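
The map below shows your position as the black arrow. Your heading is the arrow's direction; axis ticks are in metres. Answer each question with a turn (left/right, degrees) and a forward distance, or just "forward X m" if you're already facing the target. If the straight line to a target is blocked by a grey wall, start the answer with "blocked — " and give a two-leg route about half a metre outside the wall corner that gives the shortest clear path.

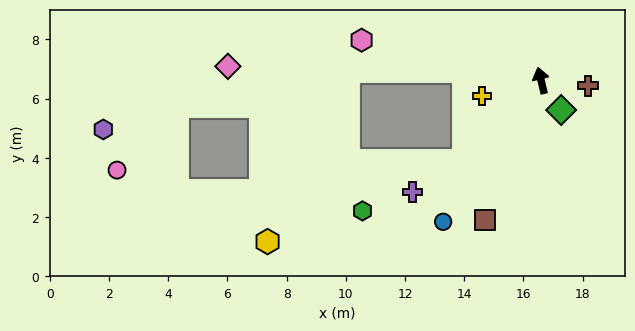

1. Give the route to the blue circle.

turn left 132°, forward 5.8 m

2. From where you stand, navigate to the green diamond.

turn right 159°, forward 1.2 m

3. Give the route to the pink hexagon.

turn left 64°, forward 6.2 m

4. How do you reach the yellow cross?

turn left 91°, forward 2.1 m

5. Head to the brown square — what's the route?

turn left 145°, forward 5.1 m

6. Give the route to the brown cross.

turn right 110°, forward 1.6 m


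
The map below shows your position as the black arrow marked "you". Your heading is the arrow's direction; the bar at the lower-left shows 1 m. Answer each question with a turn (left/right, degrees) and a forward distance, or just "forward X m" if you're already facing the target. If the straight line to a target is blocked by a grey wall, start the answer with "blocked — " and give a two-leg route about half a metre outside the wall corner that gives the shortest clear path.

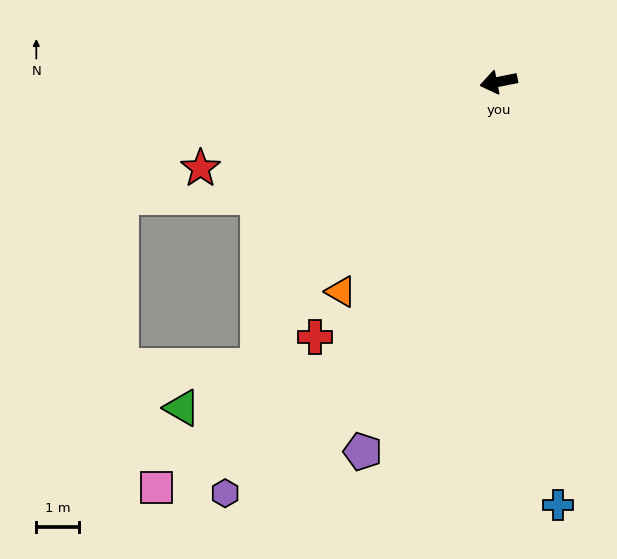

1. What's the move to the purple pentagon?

turn left 59°, forward 9.2 m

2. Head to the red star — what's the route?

turn left 5°, forward 7.2 m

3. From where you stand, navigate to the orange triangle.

turn left 42°, forward 6.1 m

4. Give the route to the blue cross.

turn left 87°, forward 10.0 m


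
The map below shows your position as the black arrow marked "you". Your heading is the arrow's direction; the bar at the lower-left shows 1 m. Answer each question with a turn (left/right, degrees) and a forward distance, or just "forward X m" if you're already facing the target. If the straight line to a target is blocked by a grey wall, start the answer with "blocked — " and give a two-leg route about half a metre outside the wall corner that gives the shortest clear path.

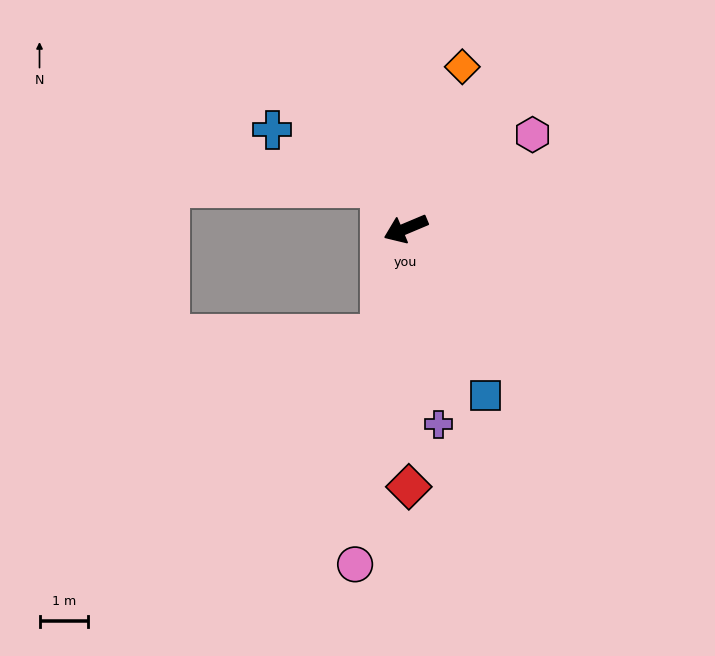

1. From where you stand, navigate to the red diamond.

turn left 68°, forward 5.3 m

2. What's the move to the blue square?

turn left 93°, forward 3.8 m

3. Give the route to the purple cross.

turn left 77°, forward 4.0 m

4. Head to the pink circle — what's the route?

turn left 59°, forward 6.9 m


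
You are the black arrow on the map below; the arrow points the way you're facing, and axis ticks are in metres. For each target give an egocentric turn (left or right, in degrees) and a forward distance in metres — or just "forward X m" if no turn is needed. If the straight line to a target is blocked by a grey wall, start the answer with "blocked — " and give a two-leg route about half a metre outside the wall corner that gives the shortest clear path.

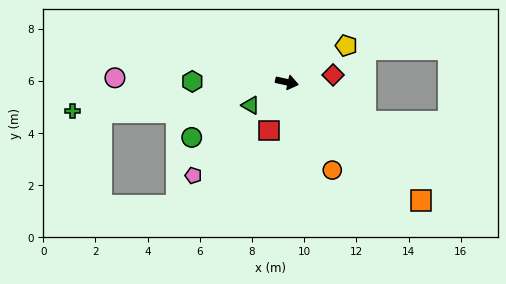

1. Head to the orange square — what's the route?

turn right 29°, forward 6.8 m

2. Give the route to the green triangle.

turn right 135°, forward 1.6 m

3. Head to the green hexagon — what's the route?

turn right 168°, forward 3.6 m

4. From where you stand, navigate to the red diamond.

turn left 21°, forward 1.8 m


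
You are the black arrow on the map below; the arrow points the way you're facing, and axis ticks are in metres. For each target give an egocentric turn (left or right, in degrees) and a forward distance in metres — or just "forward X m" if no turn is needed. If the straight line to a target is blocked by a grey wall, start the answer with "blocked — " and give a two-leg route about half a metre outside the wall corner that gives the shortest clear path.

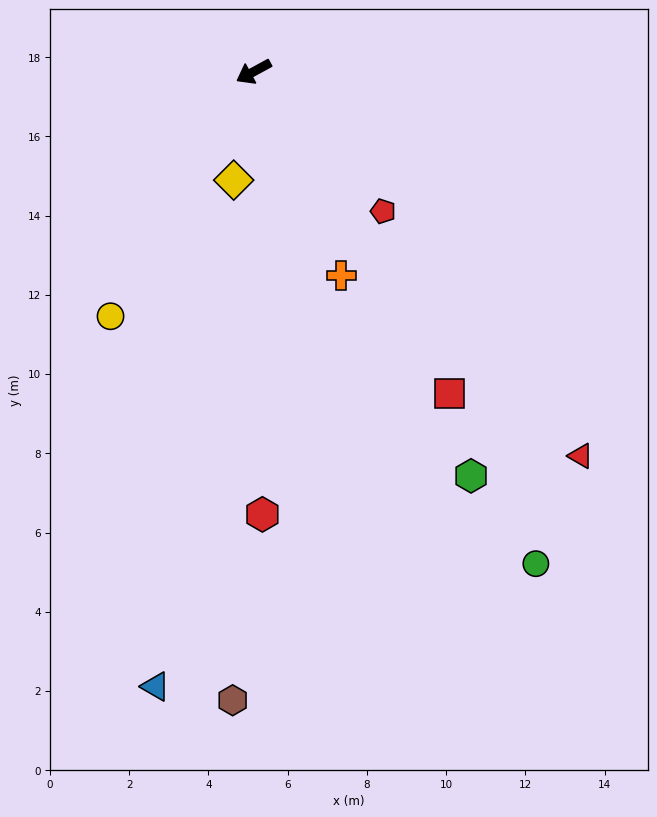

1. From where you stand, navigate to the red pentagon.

turn left 104°, forward 4.8 m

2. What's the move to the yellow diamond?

turn left 51°, forward 2.8 m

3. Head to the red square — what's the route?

turn left 93°, forward 9.5 m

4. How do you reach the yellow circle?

turn left 31°, forward 7.2 m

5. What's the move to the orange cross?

turn left 85°, forward 5.6 m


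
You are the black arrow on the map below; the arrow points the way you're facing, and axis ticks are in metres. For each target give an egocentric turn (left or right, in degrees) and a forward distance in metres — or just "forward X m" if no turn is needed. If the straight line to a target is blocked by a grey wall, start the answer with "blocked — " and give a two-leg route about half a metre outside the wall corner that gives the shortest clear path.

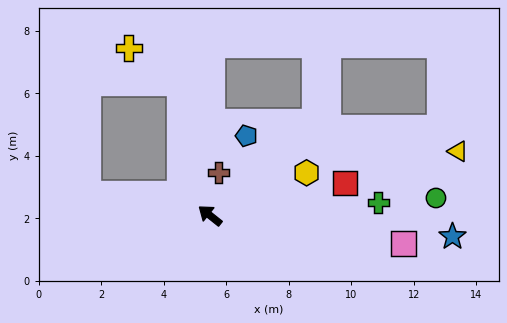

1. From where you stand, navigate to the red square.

turn right 128°, forward 4.4 m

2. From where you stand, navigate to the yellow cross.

blocked — turn right 39°, forward 4.3 m, then turn left 43°, forward 2.0 m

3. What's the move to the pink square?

turn right 150°, forward 6.3 m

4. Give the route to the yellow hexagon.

turn right 118°, forward 3.4 m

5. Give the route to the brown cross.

turn right 62°, forward 1.4 m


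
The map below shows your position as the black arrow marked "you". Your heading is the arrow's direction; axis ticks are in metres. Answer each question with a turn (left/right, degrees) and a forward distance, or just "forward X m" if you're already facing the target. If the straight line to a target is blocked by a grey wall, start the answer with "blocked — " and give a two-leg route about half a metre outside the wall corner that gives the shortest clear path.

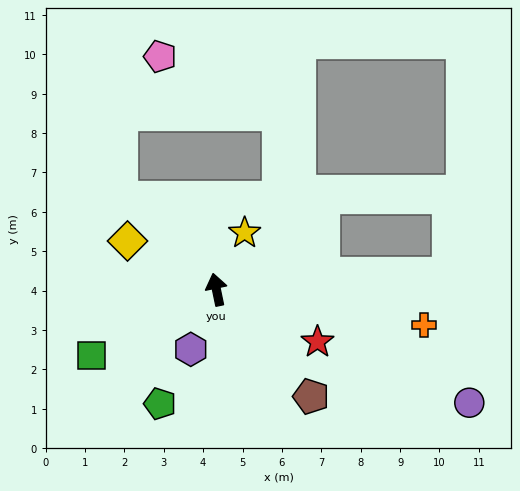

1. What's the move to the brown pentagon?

turn right 150°, forward 3.6 m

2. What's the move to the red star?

turn right 129°, forward 2.9 m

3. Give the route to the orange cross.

turn right 111°, forward 5.3 m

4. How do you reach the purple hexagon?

turn left 145°, forward 1.7 m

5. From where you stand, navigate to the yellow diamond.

turn left 50°, forward 2.6 m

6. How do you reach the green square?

turn left 106°, forward 3.6 m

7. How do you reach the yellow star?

turn right 38°, forward 1.6 m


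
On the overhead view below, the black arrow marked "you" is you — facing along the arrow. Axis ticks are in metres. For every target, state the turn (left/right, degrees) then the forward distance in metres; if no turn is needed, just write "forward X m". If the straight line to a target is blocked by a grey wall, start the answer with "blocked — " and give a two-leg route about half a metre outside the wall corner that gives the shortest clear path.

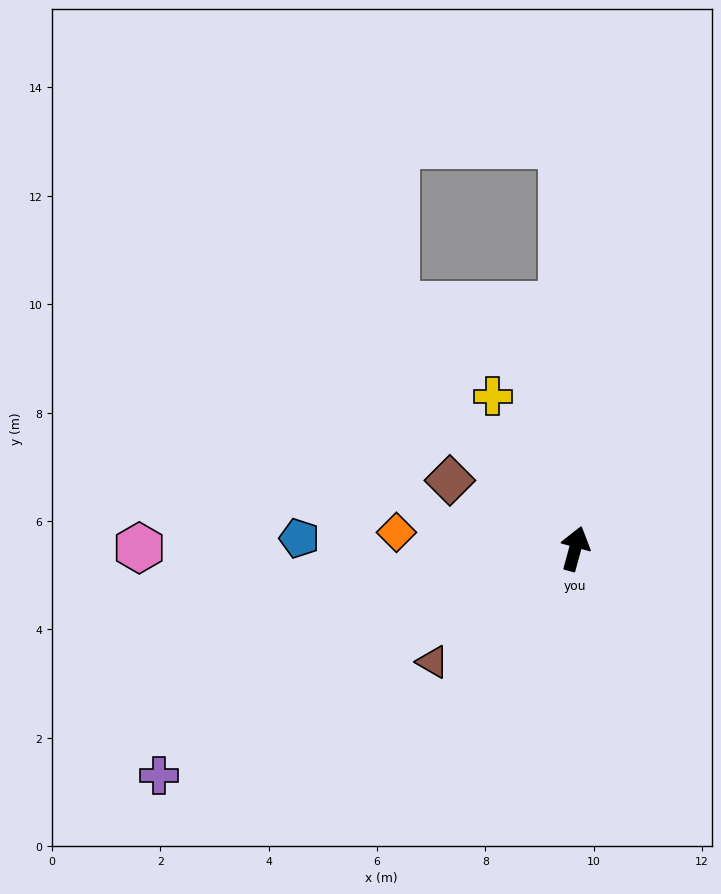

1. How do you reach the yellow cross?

turn left 44°, forward 3.2 m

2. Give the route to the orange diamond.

turn left 100°, forward 3.3 m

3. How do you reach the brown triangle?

turn left 144°, forward 3.4 m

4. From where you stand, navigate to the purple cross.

turn left 134°, forward 8.7 m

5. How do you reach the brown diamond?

turn left 77°, forward 2.6 m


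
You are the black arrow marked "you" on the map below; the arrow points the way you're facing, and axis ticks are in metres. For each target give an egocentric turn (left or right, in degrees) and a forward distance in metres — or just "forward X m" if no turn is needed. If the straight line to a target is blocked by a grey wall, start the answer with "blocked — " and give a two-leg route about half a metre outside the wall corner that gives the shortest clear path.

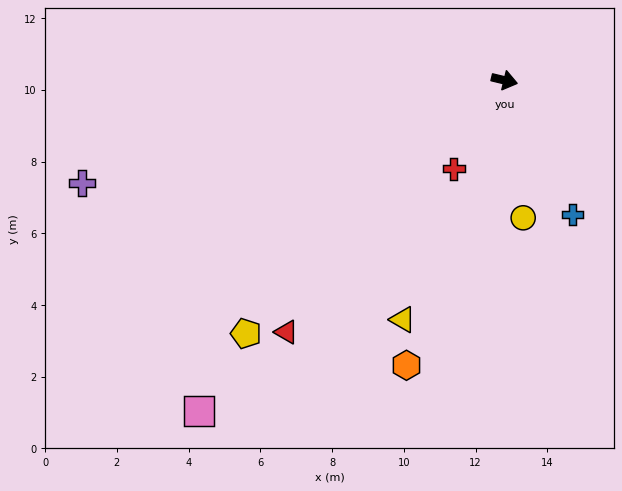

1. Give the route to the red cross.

turn right 106°, forward 2.8 m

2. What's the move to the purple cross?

turn right 153°, forward 12.1 m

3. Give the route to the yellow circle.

turn right 69°, forward 3.9 m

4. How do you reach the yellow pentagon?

turn right 122°, forward 10.1 m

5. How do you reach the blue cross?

turn right 50°, forward 4.2 m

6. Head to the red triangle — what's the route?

turn right 117°, forward 9.3 m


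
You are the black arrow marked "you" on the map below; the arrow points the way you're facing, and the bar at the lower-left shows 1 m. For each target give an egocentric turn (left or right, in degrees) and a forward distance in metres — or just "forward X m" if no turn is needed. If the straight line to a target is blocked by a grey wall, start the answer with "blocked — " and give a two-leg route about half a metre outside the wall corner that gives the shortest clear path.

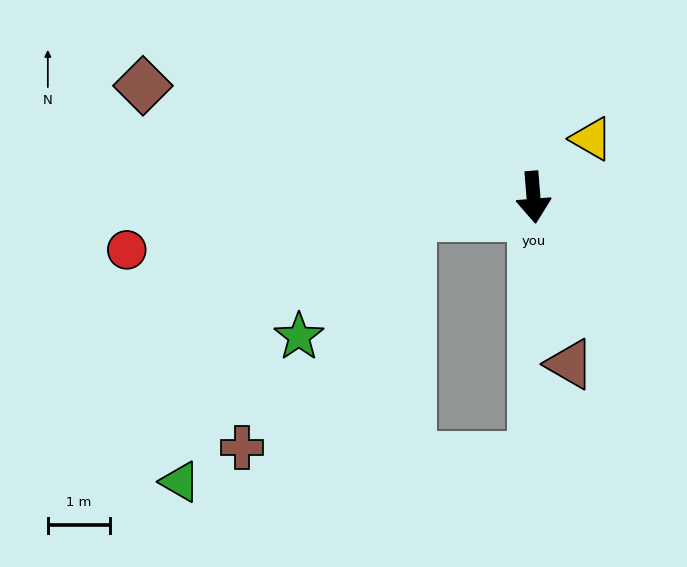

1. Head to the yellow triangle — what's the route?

turn left 131°, forward 1.3 m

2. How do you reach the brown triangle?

turn left 8°, forward 2.7 m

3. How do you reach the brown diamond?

turn right 111°, forward 6.5 m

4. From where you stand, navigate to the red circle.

turn right 87°, forward 6.6 m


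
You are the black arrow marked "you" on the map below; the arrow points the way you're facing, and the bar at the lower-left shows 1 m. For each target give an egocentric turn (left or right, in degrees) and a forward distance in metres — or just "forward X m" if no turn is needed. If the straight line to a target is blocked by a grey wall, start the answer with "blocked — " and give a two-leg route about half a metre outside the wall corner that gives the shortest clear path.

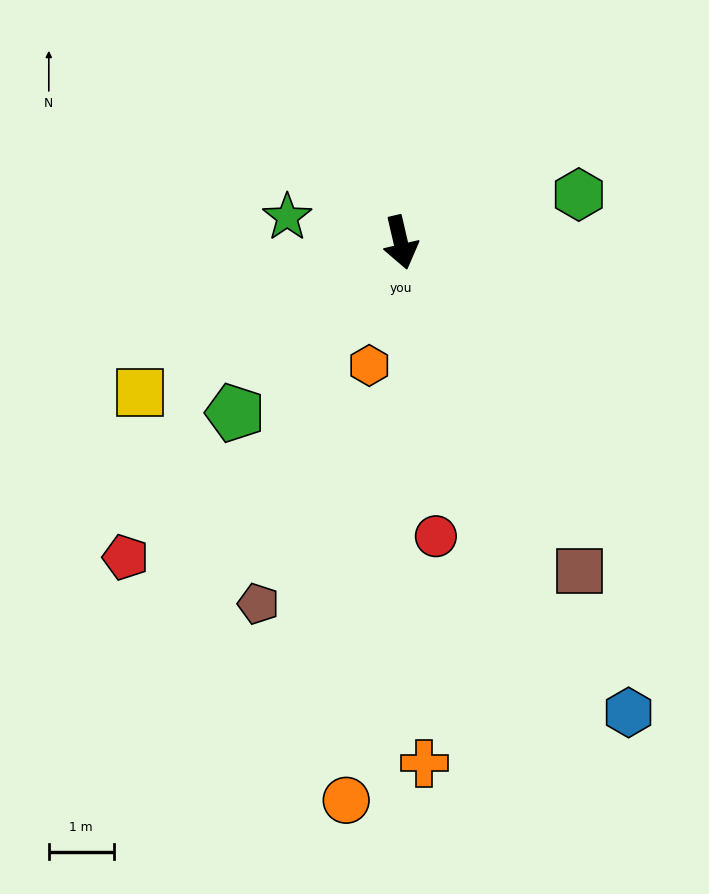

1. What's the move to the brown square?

turn left 16°, forward 5.8 m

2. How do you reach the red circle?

turn right 6°, forward 4.6 m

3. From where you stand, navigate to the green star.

turn right 116°, forward 1.8 m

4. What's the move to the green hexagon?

turn left 92°, forward 2.8 m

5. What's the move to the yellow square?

turn right 73°, forward 4.6 m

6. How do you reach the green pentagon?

turn right 57°, forward 3.7 m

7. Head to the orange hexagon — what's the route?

turn right 27°, forward 2.0 m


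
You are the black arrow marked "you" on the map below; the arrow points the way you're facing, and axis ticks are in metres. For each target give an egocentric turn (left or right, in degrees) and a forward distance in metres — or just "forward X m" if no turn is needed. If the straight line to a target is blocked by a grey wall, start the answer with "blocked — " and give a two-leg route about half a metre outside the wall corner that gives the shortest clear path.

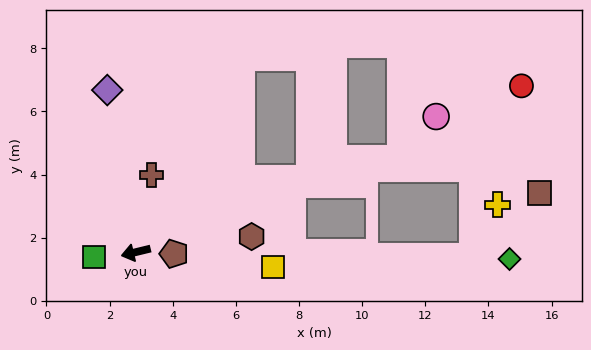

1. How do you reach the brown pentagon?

turn left 164°, forward 1.2 m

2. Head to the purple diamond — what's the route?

turn right 94°, forward 5.2 m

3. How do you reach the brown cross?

turn right 115°, forward 2.5 m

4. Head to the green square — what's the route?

turn right 7°, forward 1.3 m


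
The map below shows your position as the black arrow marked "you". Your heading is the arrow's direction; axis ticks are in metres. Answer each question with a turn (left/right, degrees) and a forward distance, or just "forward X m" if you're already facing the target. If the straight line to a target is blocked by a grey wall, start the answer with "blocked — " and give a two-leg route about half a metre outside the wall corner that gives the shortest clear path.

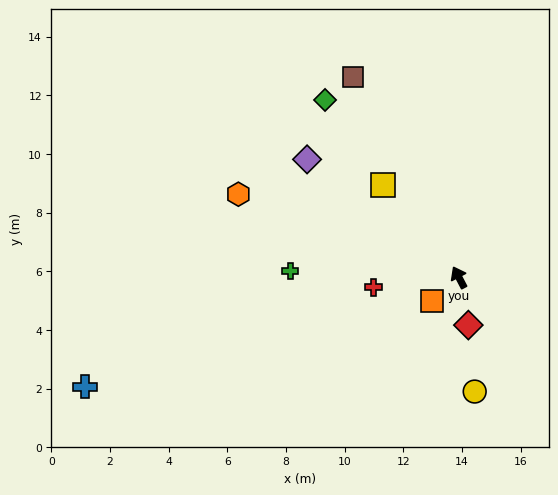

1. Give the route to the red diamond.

turn left 164°, forward 1.7 m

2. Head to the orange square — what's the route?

turn left 104°, forward 1.2 m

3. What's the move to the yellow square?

turn left 12°, forward 4.1 m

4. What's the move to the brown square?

forward 7.7 m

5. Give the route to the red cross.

turn left 69°, forward 2.9 m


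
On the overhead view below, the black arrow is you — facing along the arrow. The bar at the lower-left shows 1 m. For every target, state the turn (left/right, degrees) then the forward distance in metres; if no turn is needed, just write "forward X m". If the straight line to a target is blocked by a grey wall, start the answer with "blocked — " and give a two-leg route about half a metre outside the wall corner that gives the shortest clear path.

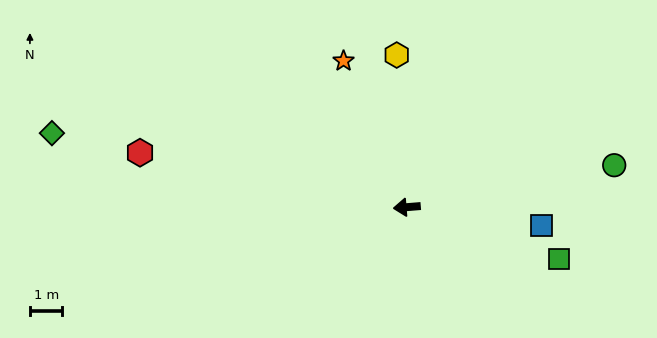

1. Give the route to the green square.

turn left 157°, forward 4.9 m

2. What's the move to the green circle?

turn right 173°, forward 6.5 m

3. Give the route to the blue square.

turn left 168°, forward 4.2 m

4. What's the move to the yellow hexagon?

turn right 91°, forward 4.7 m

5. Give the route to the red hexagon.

turn right 16°, forward 8.4 m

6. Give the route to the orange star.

turn right 71°, forward 4.9 m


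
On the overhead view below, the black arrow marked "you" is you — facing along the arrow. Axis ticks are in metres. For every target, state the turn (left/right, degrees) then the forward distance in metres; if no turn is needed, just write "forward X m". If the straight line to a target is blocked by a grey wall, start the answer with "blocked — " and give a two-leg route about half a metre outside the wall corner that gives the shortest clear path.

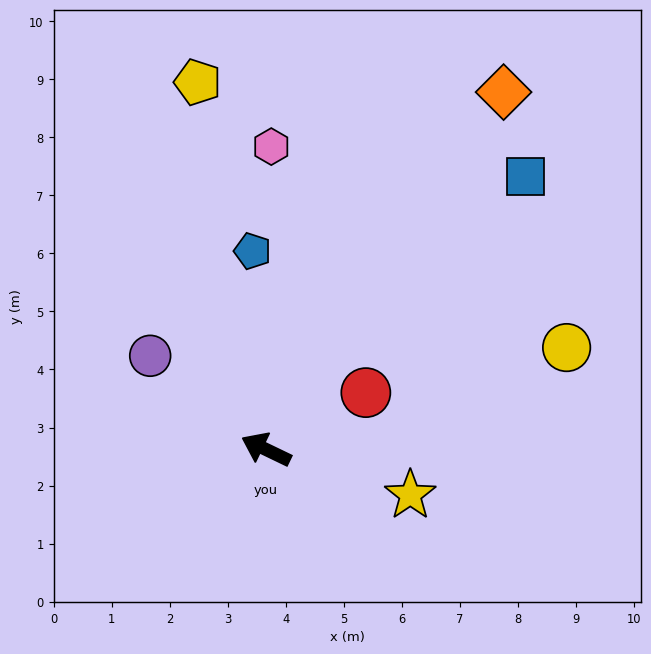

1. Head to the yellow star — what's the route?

turn right 172°, forward 2.6 m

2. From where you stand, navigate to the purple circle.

turn right 13°, forward 2.6 m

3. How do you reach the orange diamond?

turn right 98°, forward 7.4 m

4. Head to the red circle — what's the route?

turn right 125°, forward 2.0 m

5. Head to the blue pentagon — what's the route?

turn right 60°, forward 3.4 m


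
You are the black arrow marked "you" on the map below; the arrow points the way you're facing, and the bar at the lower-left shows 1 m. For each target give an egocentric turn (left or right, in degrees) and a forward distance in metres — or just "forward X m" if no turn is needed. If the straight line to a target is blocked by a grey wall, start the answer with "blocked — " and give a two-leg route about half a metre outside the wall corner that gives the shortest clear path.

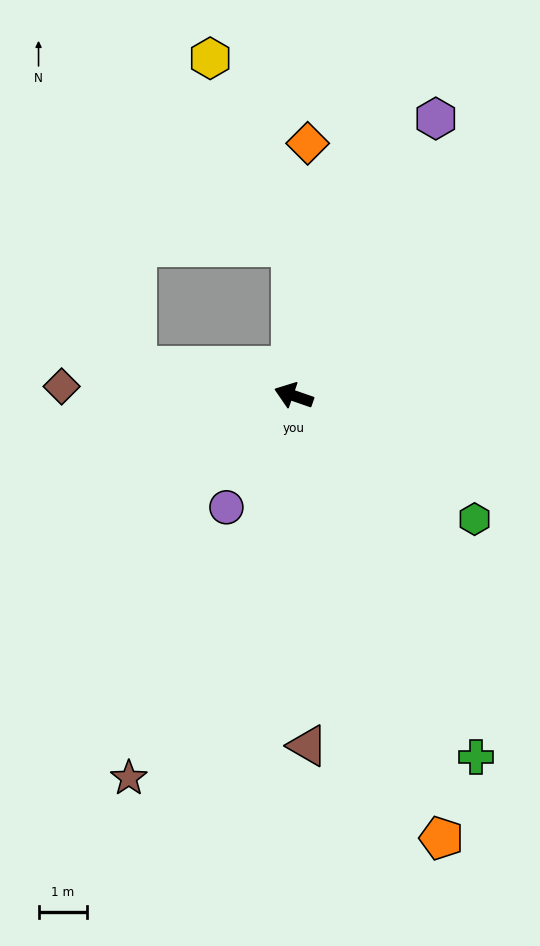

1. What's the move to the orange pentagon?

turn left 128°, forward 9.7 m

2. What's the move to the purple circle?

turn left 78°, forward 2.7 m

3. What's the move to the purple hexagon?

turn right 98°, forward 6.5 m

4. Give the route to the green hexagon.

turn left 165°, forward 4.5 m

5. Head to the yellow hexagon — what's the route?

blocked — turn right 70°, forward 3.1 m, then turn left 23°, forward 4.2 m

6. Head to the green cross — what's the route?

turn left 136°, forward 8.4 m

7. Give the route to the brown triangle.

turn left 111°, forward 7.3 m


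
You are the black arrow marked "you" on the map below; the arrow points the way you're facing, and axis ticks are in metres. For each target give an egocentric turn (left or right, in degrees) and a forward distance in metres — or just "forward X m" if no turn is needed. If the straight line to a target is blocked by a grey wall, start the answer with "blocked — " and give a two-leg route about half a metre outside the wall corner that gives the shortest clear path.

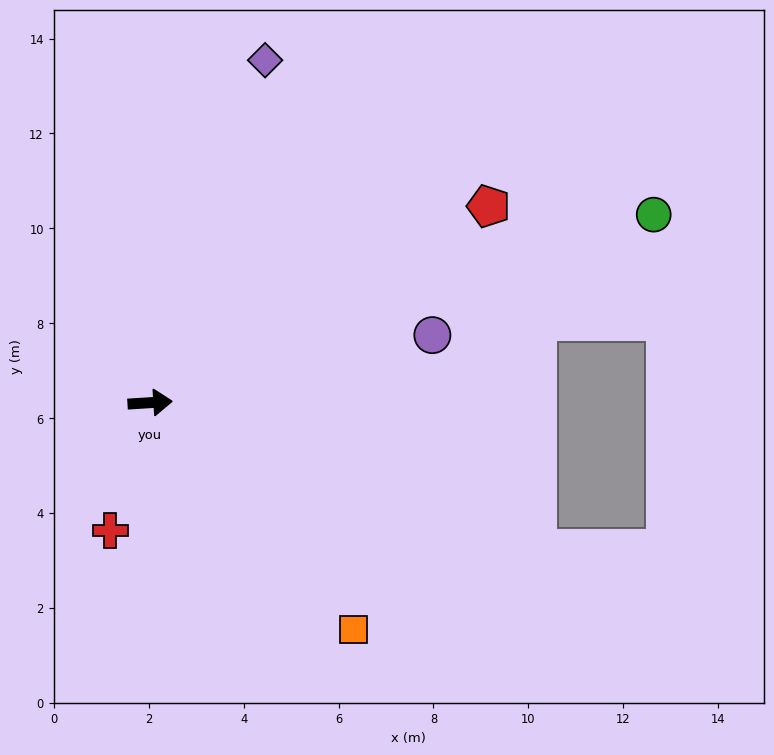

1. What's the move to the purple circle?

turn left 10°, forward 6.1 m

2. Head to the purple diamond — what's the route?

turn left 68°, forward 7.6 m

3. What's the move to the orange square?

turn right 52°, forward 6.4 m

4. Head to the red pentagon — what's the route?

turn left 27°, forward 8.3 m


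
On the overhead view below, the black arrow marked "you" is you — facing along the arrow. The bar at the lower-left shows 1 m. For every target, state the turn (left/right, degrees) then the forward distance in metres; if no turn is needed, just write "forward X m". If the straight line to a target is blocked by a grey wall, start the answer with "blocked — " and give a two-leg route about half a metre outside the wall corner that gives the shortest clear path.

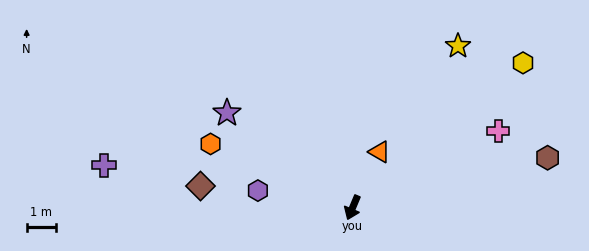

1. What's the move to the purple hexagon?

turn right 77°, forward 3.3 m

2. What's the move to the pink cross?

turn left 140°, forward 5.7 m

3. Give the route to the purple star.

turn right 104°, forward 5.4 m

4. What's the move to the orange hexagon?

turn right 91°, forward 5.4 m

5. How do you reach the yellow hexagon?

turn left 153°, forward 7.7 m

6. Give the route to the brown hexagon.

turn left 127°, forward 6.9 m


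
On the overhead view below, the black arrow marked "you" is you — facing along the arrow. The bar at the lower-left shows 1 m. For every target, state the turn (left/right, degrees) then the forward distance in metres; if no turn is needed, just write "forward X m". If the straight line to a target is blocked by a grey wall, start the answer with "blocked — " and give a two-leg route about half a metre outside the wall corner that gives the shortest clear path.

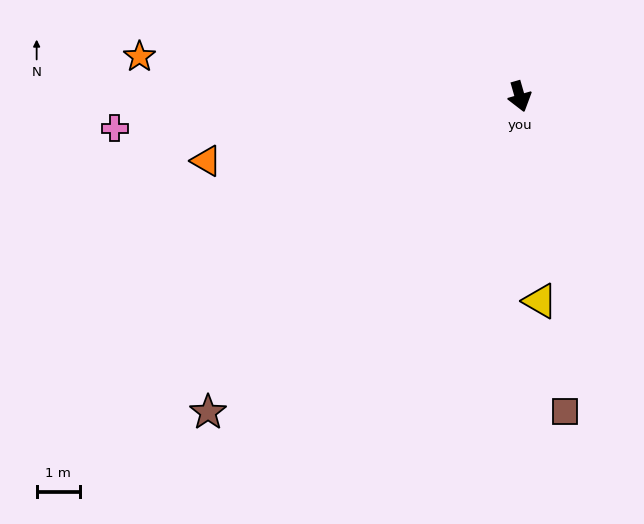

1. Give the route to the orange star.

turn right 112°, forward 8.8 m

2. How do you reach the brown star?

turn right 61°, forward 10.3 m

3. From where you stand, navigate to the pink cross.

turn right 102°, forward 9.4 m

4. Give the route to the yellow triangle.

turn right 10°, forward 4.8 m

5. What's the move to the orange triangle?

turn right 94°, forward 7.4 m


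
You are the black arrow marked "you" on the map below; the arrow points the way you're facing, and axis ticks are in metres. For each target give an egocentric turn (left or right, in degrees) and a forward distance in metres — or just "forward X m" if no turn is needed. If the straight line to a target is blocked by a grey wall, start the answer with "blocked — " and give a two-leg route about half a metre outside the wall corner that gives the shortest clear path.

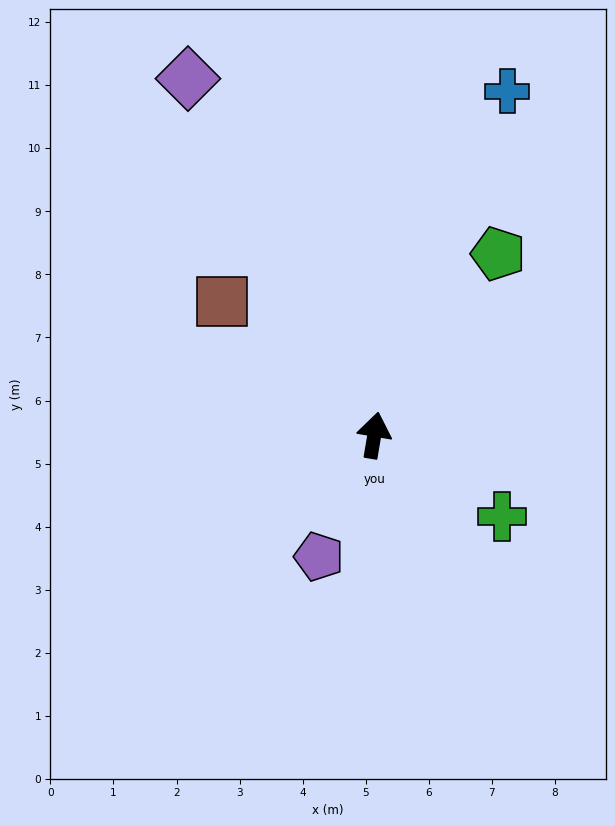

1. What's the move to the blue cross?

turn right 12°, forward 5.8 m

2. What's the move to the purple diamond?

turn left 37°, forward 6.4 m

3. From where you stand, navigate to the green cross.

turn right 113°, forward 2.4 m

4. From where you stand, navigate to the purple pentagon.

turn left 165°, forward 2.1 m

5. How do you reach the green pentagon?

turn right 25°, forward 3.5 m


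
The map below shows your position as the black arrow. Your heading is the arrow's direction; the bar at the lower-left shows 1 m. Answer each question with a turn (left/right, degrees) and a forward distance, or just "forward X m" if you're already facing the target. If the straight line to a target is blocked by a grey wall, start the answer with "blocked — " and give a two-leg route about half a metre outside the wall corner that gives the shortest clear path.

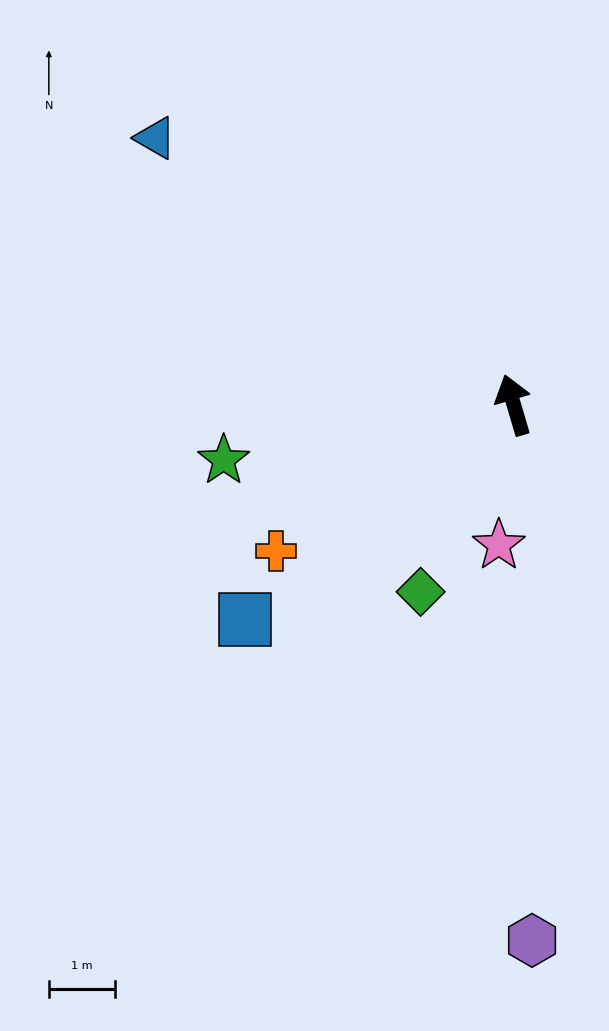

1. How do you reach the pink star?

turn left 157°, forward 2.1 m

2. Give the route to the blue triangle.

turn left 37°, forward 6.7 m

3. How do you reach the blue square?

turn left 112°, forward 5.2 m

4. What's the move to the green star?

turn left 84°, forward 4.5 m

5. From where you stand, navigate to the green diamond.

turn left 137°, forward 3.1 m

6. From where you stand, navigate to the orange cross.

turn left 105°, forward 4.2 m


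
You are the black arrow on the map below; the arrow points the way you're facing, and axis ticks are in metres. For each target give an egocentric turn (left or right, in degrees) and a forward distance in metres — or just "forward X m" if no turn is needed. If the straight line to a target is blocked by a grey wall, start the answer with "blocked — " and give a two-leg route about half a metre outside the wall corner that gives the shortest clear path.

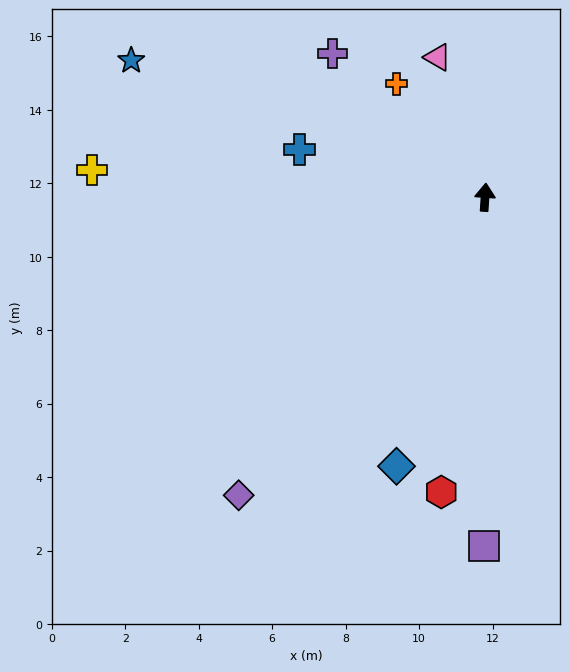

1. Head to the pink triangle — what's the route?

turn left 22°, forward 4.0 m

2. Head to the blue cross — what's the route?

turn left 79°, forward 5.2 m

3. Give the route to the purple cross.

turn left 50°, forward 5.7 m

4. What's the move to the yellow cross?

turn left 90°, forward 10.7 m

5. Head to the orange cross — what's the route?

turn left 42°, forward 3.9 m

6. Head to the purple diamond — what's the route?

turn left 144°, forward 10.5 m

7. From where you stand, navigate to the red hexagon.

turn left 175°, forward 8.1 m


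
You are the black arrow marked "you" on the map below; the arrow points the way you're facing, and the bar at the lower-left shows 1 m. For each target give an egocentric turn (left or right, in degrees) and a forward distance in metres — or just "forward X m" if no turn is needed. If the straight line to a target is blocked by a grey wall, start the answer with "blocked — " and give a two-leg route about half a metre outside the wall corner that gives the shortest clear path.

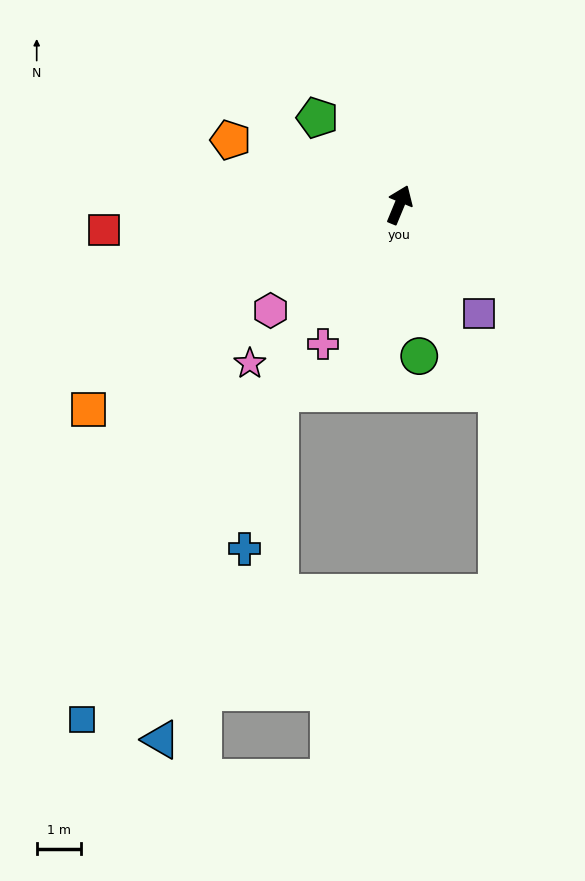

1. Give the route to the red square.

turn left 117°, forward 6.7 m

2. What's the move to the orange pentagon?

turn left 92°, forward 4.1 m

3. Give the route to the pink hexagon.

turn left 152°, forward 3.7 m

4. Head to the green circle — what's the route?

turn right 150°, forward 3.4 m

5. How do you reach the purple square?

turn right 121°, forward 3.0 m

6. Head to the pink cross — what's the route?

turn left 174°, forward 3.6 m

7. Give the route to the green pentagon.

turn left 66°, forward 2.7 m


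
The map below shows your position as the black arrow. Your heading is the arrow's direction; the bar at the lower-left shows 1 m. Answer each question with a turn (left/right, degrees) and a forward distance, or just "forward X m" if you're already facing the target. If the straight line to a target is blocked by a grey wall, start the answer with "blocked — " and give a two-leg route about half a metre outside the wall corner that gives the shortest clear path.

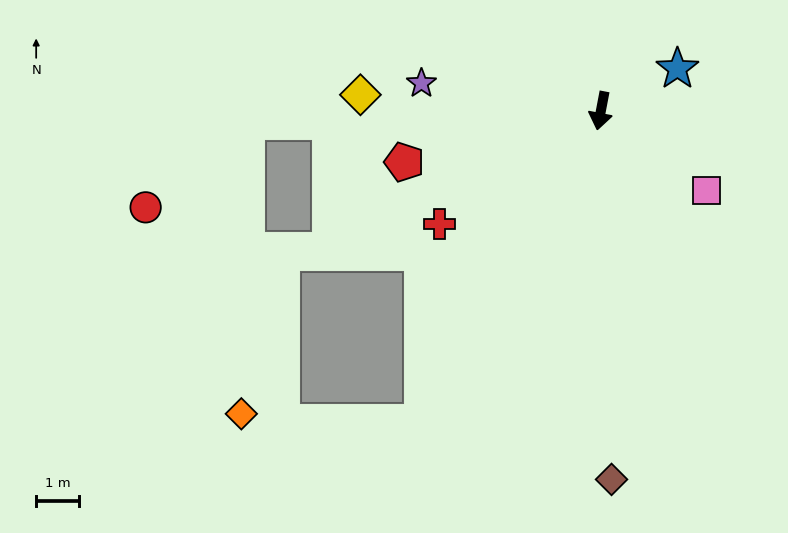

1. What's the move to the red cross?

turn right 44°, forward 4.6 m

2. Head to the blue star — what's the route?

turn left 130°, forward 2.1 m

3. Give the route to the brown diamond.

turn left 12°, forward 8.7 m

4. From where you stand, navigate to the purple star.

turn right 88°, forward 4.3 m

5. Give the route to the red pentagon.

turn right 65°, forward 4.8 m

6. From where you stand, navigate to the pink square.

turn left 64°, forward 3.1 m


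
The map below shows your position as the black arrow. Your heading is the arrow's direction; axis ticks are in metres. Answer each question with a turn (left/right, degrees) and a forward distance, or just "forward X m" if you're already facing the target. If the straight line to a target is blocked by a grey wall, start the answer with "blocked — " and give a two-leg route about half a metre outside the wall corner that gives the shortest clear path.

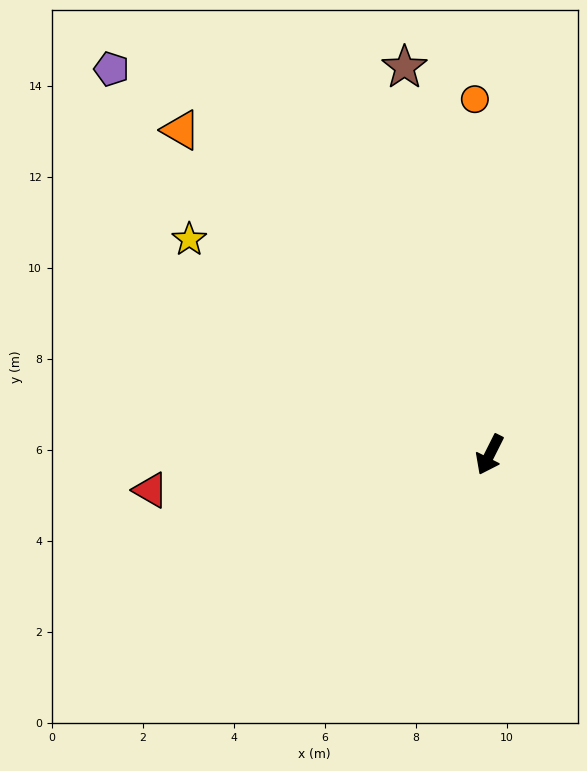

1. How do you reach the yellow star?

turn right 99°, forward 8.1 m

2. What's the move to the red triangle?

turn right 57°, forward 7.5 m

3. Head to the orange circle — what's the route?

turn right 151°, forward 7.8 m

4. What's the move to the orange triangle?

turn right 110°, forward 9.8 m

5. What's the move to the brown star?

turn right 141°, forward 8.7 m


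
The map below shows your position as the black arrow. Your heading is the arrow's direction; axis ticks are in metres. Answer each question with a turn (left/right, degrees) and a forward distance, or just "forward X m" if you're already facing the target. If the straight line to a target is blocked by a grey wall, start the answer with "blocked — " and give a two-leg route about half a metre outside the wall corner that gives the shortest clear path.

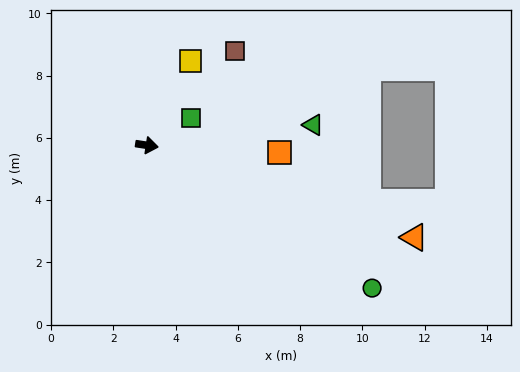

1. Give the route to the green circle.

turn right 24°, forward 8.6 m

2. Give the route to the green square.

turn left 41°, forward 1.7 m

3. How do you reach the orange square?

turn left 6°, forward 4.3 m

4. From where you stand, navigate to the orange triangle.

turn right 10°, forward 9.1 m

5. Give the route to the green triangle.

turn left 16°, forward 5.4 m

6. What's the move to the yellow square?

turn left 71°, forward 3.0 m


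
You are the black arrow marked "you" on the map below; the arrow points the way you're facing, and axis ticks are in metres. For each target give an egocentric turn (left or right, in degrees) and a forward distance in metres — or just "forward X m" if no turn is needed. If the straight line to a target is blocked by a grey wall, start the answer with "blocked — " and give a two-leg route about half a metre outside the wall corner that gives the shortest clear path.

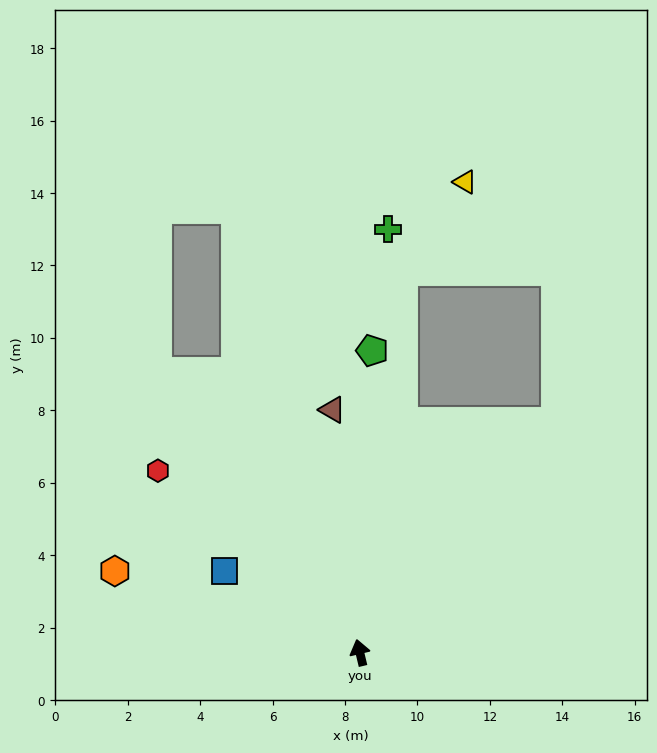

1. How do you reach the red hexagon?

turn left 35°, forward 7.5 m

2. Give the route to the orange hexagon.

turn left 58°, forward 7.1 m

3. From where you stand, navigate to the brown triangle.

turn right 7°, forward 6.7 m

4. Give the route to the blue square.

turn left 46°, forward 4.4 m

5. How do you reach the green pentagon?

turn right 16°, forward 8.3 m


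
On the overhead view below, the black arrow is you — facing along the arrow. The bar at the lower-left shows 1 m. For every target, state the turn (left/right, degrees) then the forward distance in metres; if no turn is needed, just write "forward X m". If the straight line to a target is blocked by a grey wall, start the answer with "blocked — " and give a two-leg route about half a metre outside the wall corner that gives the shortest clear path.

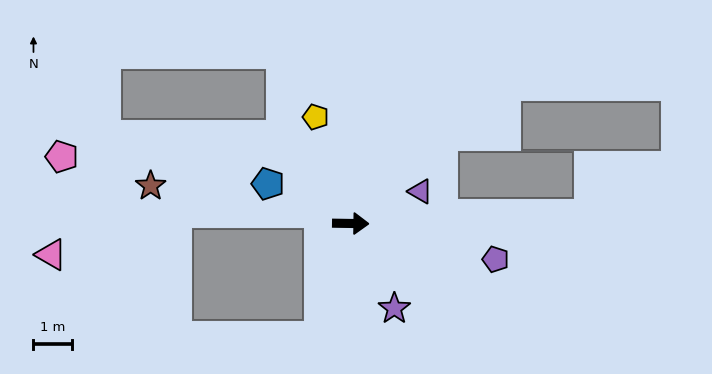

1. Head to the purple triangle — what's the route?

turn left 26°, forward 2.0 m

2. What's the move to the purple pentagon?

turn right 13°, forward 3.9 m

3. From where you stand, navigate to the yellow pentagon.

turn left 109°, forward 2.9 m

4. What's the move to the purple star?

turn right 62°, forward 2.5 m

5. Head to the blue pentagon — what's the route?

turn left 155°, forward 2.4 m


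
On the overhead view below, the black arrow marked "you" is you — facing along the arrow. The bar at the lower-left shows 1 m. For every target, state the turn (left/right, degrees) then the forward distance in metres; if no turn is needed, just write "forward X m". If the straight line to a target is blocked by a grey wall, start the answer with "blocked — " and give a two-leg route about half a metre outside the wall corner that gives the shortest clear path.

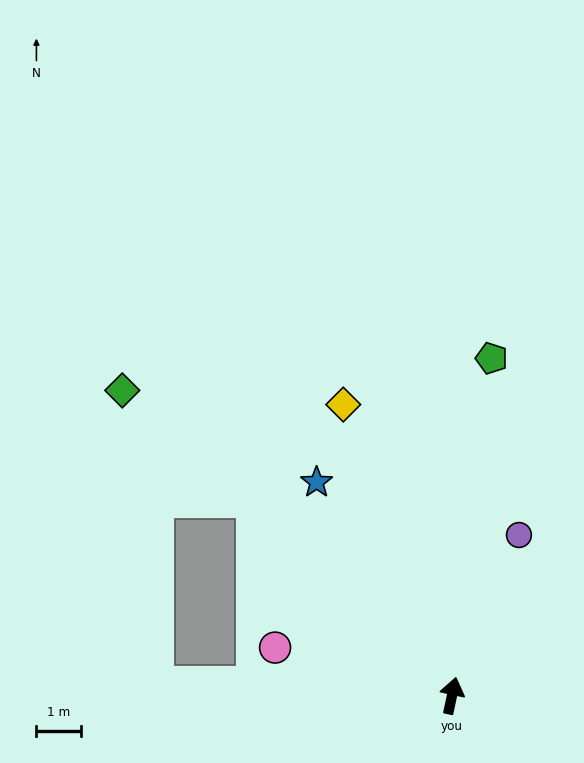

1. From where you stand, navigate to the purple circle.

turn right 10°, forward 3.9 m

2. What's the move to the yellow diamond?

turn left 33°, forward 7.0 m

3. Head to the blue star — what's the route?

turn left 45°, forward 5.7 m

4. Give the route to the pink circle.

turn left 87°, forward 4.1 m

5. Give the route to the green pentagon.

turn left 5°, forward 7.6 m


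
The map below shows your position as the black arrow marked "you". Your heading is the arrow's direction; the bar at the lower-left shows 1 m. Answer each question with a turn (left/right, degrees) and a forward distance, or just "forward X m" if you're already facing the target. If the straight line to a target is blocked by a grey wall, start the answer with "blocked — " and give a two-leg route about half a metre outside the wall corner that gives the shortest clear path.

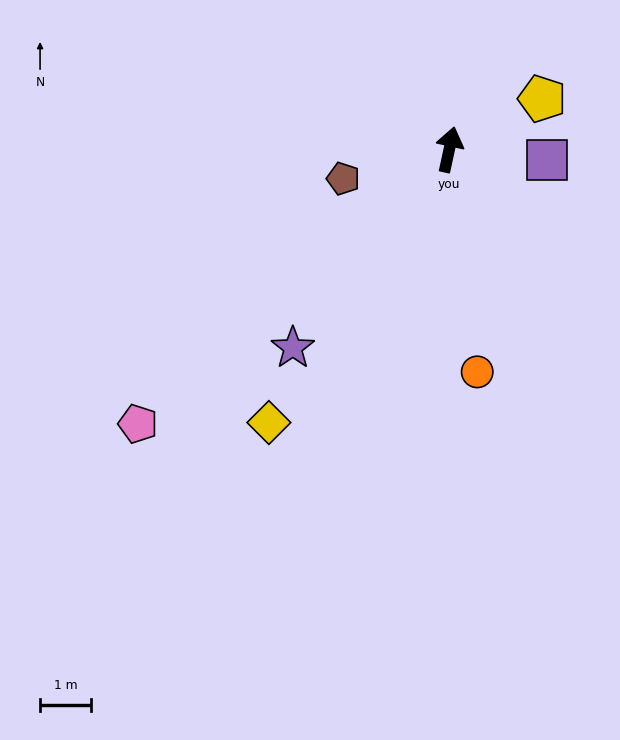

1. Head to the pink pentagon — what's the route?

turn left 144°, forward 8.2 m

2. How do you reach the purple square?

turn right 84°, forward 1.9 m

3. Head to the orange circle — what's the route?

turn right 161°, forward 4.4 m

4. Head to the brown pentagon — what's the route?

turn left 118°, forward 2.2 m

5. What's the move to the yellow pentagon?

turn right 49°, forward 2.1 m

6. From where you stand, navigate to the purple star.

turn left 154°, forward 5.0 m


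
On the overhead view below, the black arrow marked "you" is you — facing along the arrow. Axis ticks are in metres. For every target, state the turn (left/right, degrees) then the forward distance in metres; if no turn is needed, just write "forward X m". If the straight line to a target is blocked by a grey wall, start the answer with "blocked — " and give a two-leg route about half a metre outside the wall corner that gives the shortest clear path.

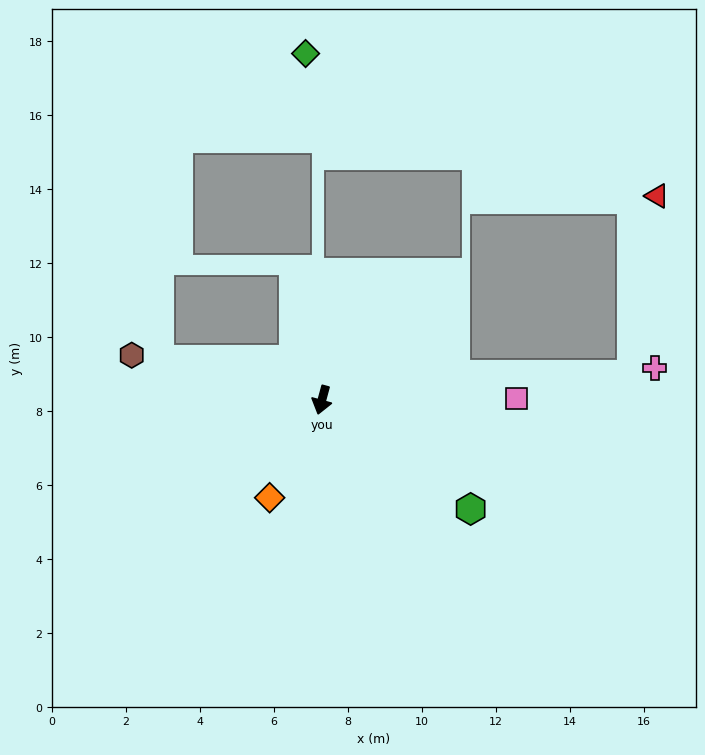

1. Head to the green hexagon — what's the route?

turn left 69°, forward 5.0 m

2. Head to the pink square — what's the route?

turn left 106°, forward 5.3 m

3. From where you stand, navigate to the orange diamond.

turn right 13°, forward 3.0 m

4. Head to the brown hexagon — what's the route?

turn right 88°, forward 5.3 m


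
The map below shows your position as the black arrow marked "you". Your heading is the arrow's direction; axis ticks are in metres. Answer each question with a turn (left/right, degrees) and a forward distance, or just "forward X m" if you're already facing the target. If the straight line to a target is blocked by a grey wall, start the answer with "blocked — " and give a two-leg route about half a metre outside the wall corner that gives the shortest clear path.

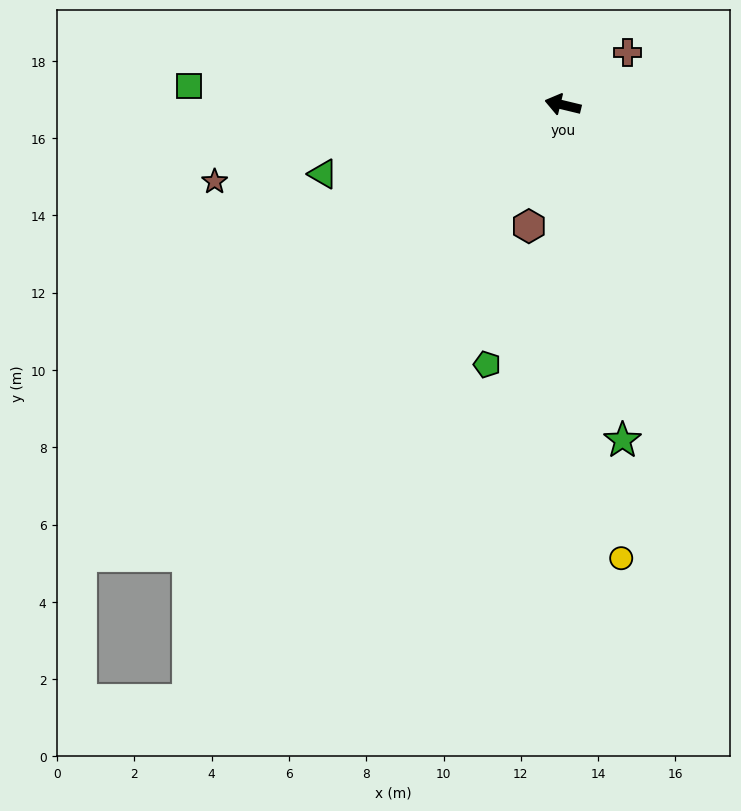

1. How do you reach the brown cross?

turn right 127°, forward 2.1 m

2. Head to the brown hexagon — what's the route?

turn left 88°, forward 3.3 m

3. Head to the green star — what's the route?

turn left 114°, forward 8.8 m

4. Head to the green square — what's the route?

turn left 11°, forward 9.7 m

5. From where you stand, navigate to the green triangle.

turn left 30°, forward 6.5 m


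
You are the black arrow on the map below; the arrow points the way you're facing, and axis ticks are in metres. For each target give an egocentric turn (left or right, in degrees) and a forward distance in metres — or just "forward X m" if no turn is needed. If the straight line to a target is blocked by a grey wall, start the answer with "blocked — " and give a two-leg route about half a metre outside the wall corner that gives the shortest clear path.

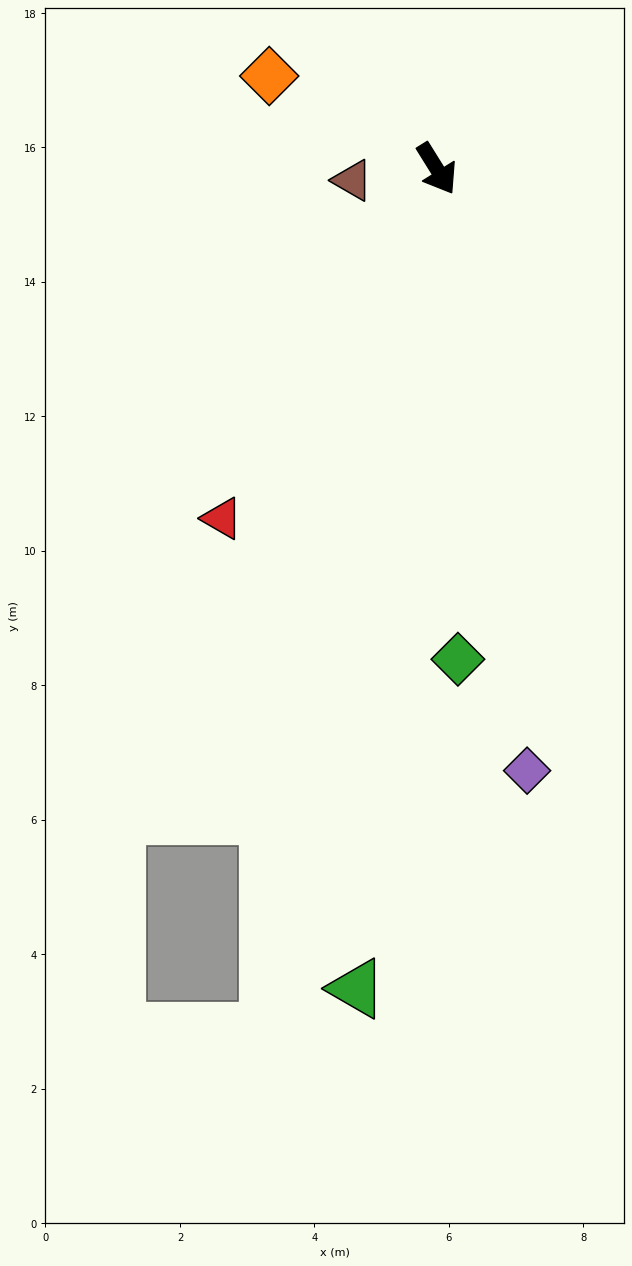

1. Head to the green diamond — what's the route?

turn right 29°, forward 7.3 m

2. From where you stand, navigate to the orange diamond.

turn right 151°, forward 2.8 m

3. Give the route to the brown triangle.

turn right 114°, forward 1.3 m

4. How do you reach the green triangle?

turn right 37°, forward 12.2 m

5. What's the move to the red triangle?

turn right 63°, forward 6.1 m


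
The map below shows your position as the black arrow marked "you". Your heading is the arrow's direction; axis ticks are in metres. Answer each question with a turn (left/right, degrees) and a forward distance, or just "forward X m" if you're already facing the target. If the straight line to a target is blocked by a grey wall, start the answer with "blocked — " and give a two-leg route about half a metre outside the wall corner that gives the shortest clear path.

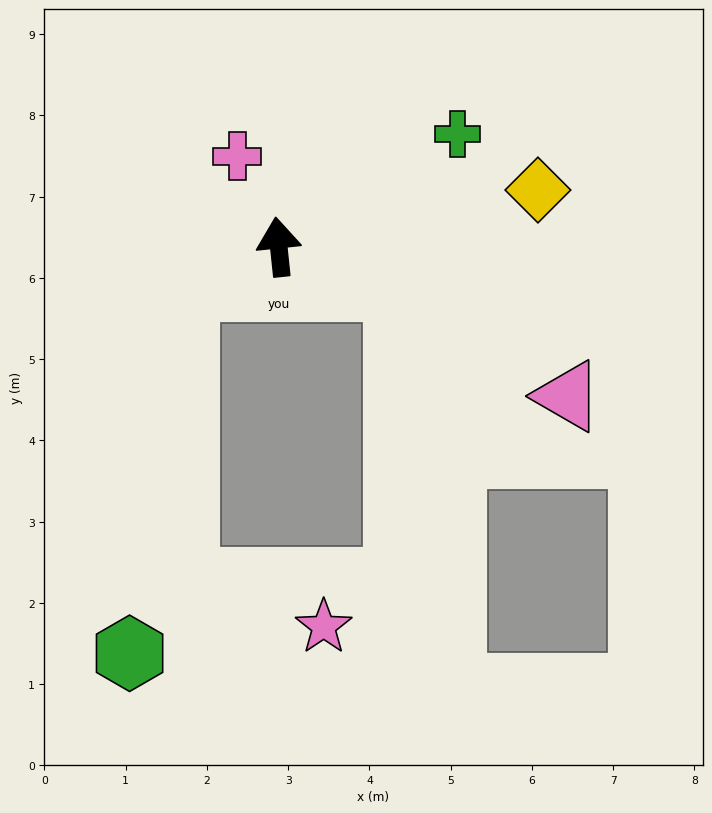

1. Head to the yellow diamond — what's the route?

turn right 84°, forward 3.3 m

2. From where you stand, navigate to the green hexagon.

blocked — turn left 107°, forward 1.3 m, then turn left 58°, forward 4.6 m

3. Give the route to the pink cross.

turn left 19°, forward 1.2 m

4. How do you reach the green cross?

turn right 64°, forward 2.6 m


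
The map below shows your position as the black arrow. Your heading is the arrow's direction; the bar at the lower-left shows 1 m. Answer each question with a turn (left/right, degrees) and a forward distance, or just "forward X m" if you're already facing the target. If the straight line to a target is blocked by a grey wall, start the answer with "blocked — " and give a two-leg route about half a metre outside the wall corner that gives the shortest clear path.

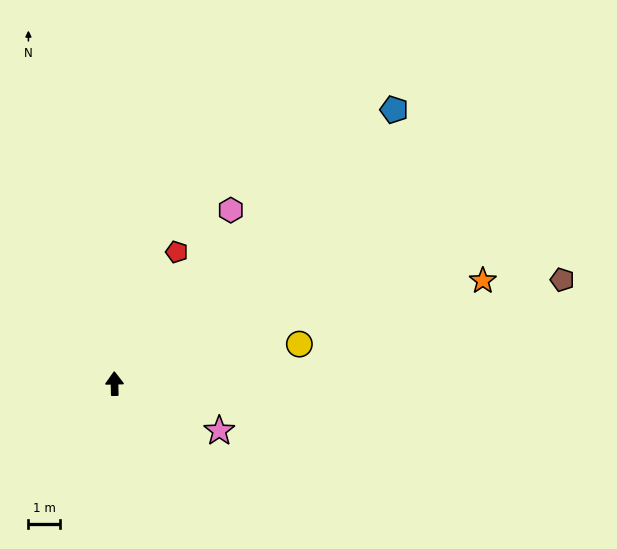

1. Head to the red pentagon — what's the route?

turn right 27°, forward 4.6 m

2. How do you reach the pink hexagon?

turn right 35°, forward 6.6 m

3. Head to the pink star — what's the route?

turn right 116°, forward 3.6 m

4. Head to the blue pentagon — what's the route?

turn right 47°, forward 12.4 m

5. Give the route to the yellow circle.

turn right 79°, forward 6.0 m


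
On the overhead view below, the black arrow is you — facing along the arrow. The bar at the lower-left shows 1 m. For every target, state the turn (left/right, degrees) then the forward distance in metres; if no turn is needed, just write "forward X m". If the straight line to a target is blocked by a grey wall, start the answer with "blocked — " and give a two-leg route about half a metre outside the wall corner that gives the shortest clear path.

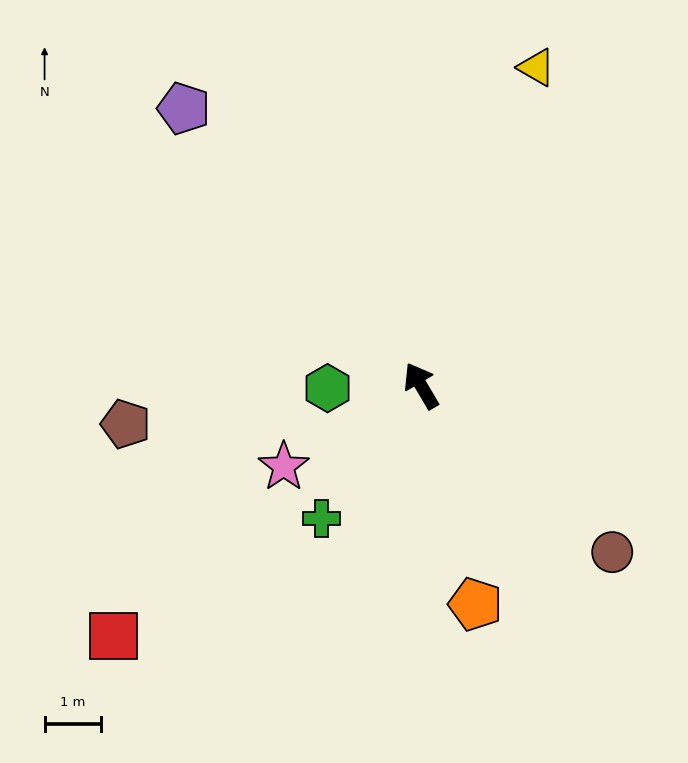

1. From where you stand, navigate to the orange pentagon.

turn left 163°, forward 4.0 m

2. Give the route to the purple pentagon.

turn left 10°, forward 6.4 m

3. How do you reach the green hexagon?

turn left 61°, forward 1.6 m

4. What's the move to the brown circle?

turn right 162°, forward 4.5 m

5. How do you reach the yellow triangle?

turn right 50°, forward 6.0 m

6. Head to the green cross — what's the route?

turn left 113°, forward 2.9 m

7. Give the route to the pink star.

turn left 90°, forward 2.8 m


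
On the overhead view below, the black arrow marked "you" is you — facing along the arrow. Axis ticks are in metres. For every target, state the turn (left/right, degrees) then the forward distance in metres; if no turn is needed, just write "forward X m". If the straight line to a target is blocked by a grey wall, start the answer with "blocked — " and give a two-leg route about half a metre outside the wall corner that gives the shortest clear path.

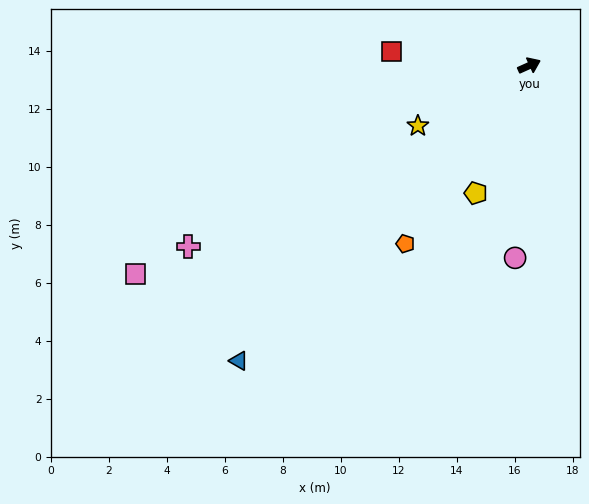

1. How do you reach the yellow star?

turn right 176°, forward 4.4 m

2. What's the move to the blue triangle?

turn right 159°, forward 14.3 m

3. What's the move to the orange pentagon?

turn right 149°, forward 7.5 m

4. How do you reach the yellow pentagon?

turn right 137°, forward 4.8 m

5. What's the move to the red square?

turn left 150°, forward 4.8 m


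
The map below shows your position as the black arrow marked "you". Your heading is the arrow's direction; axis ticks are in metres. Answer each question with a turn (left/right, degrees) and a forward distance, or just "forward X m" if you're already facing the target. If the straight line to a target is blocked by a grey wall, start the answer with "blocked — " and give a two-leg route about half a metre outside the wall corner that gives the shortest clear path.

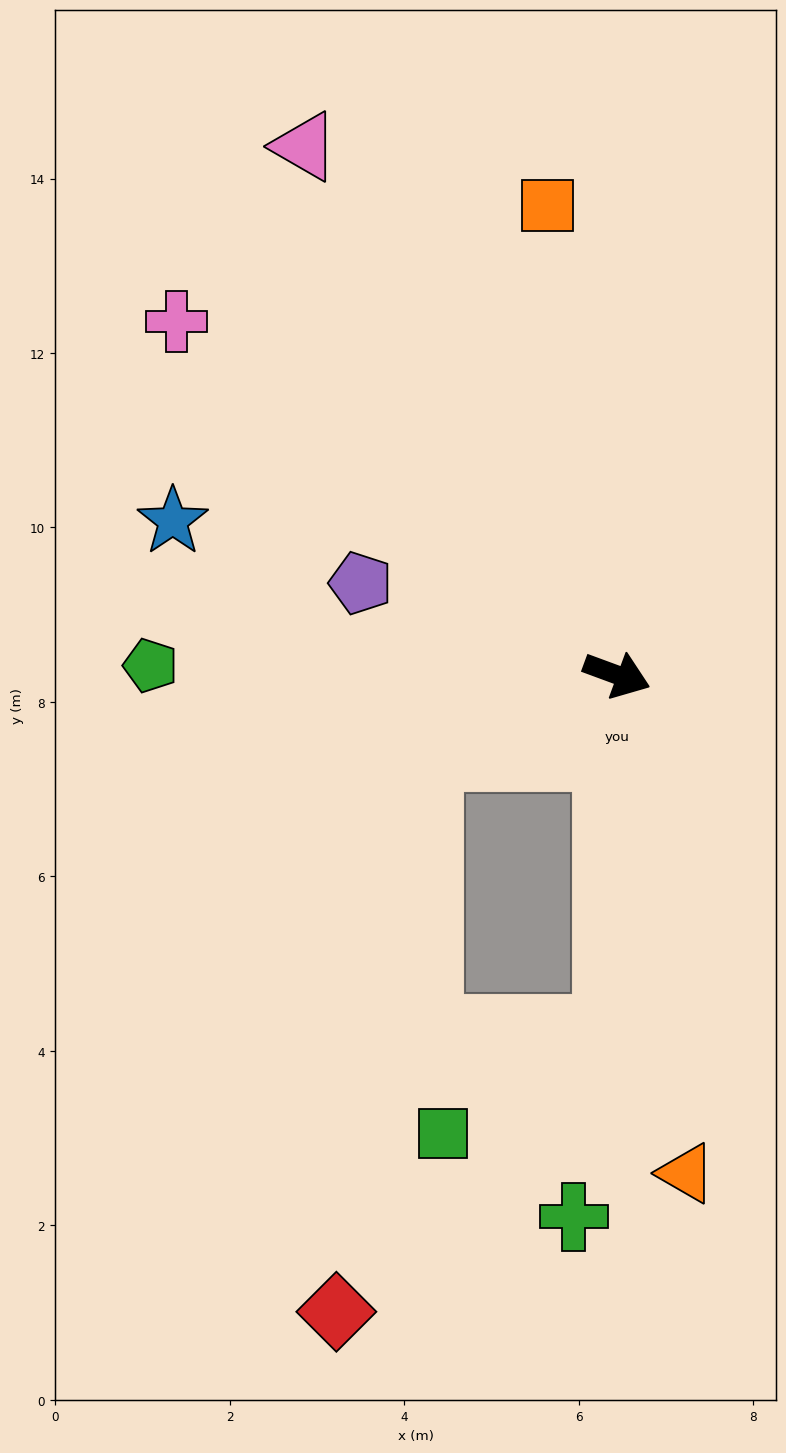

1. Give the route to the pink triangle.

turn left 141°, forward 7.0 m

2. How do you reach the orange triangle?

turn right 62°, forward 5.8 m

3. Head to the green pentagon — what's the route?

turn right 161°, forward 5.3 m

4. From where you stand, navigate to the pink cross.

turn left 161°, forward 6.5 m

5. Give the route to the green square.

blocked — turn right 71°, forward 4.1 m, then turn right 57°, forward 2.2 m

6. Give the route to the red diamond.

blocked — turn right 71°, forward 4.1 m, then turn right 43°, forward 4.5 m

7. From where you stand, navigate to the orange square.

turn left 119°, forward 5.4 m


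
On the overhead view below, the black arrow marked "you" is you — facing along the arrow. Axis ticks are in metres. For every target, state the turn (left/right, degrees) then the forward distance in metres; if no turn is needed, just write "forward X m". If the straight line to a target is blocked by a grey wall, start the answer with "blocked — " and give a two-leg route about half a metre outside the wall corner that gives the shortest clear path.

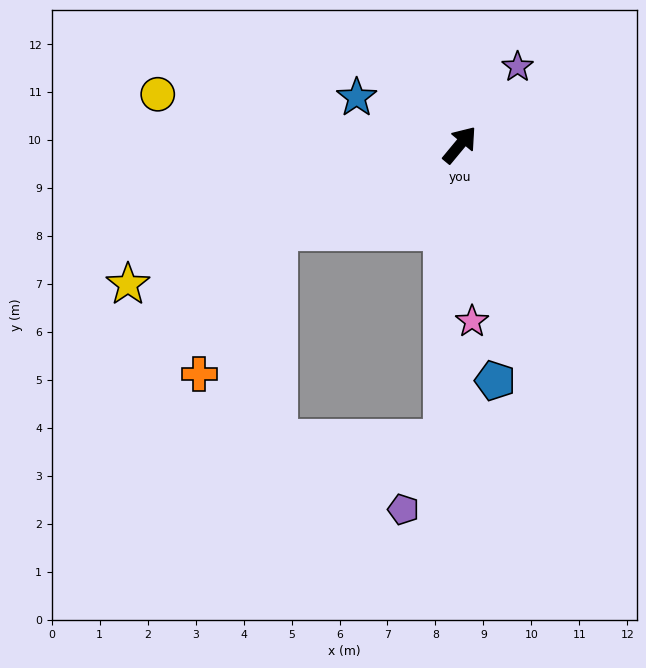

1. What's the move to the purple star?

turn left 3°, forward 2.0 m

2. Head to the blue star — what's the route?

turn left 105°, forward 2.4 m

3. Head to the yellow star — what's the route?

turn left 152°, forward 7.5 m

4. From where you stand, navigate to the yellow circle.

turn left 120°, forward 6.4 m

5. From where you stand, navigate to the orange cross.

blocked — turn left 155°, forward 4.2 m, then turn left 36°, forward 3.4 m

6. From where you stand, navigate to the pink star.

turn right 136°, forward 3.7 m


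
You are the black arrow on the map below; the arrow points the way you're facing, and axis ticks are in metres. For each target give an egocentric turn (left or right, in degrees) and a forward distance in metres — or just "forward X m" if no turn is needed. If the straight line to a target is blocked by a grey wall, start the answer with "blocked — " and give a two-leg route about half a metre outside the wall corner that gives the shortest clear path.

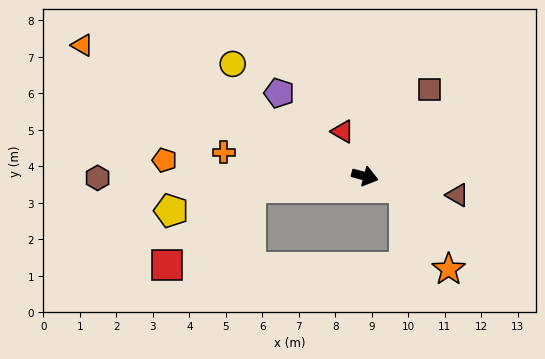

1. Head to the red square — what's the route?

blocked — turn right 159°, forward 3.1 m, then turn left 37°, forward 3.1 m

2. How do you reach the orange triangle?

turn left 170°, forward 8.5 m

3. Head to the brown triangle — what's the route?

turn left 4°, forward 2.6 m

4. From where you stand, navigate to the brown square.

turn left 68°, forward 3.0 m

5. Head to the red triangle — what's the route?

turn left 131°, forward 1.4 m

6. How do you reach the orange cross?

turn right 175°, forward 3.9 m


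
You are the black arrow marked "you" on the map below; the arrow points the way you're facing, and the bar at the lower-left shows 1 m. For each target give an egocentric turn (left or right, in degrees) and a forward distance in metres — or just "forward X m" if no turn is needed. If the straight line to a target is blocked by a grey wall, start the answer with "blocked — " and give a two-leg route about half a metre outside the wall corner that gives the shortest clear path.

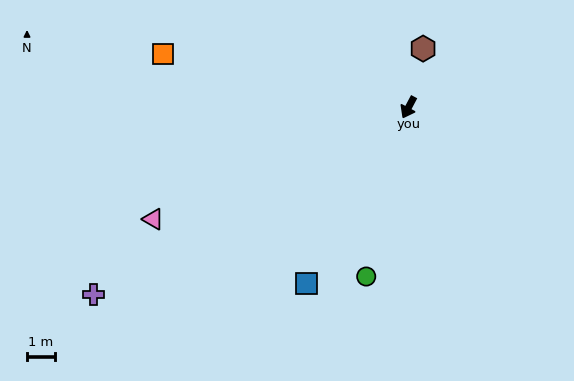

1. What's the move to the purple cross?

turn right 31°, forward 13.2 m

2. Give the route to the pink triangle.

turn right 38°, forward 10.0 m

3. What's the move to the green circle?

turn left 14°, forward 6.3 m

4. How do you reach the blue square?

turn right 2°, forward 7.3 m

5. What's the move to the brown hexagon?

turn right 166°, forward 2.2 m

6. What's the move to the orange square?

turn right 74°, forward 9.1 m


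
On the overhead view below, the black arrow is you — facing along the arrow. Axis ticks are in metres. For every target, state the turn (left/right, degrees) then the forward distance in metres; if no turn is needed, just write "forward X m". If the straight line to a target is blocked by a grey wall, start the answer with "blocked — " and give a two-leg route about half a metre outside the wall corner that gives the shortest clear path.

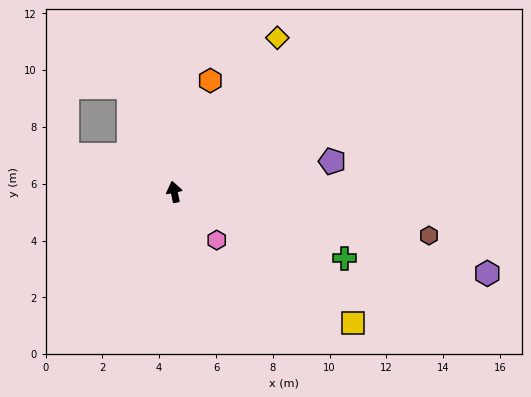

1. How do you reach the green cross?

turn right 123°, forward 6.4 m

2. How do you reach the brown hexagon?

turn right 112°, forward 9.1 m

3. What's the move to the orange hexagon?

turn right 30°, forward 4.1 m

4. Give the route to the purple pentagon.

turn right 91°, forward 5.7 m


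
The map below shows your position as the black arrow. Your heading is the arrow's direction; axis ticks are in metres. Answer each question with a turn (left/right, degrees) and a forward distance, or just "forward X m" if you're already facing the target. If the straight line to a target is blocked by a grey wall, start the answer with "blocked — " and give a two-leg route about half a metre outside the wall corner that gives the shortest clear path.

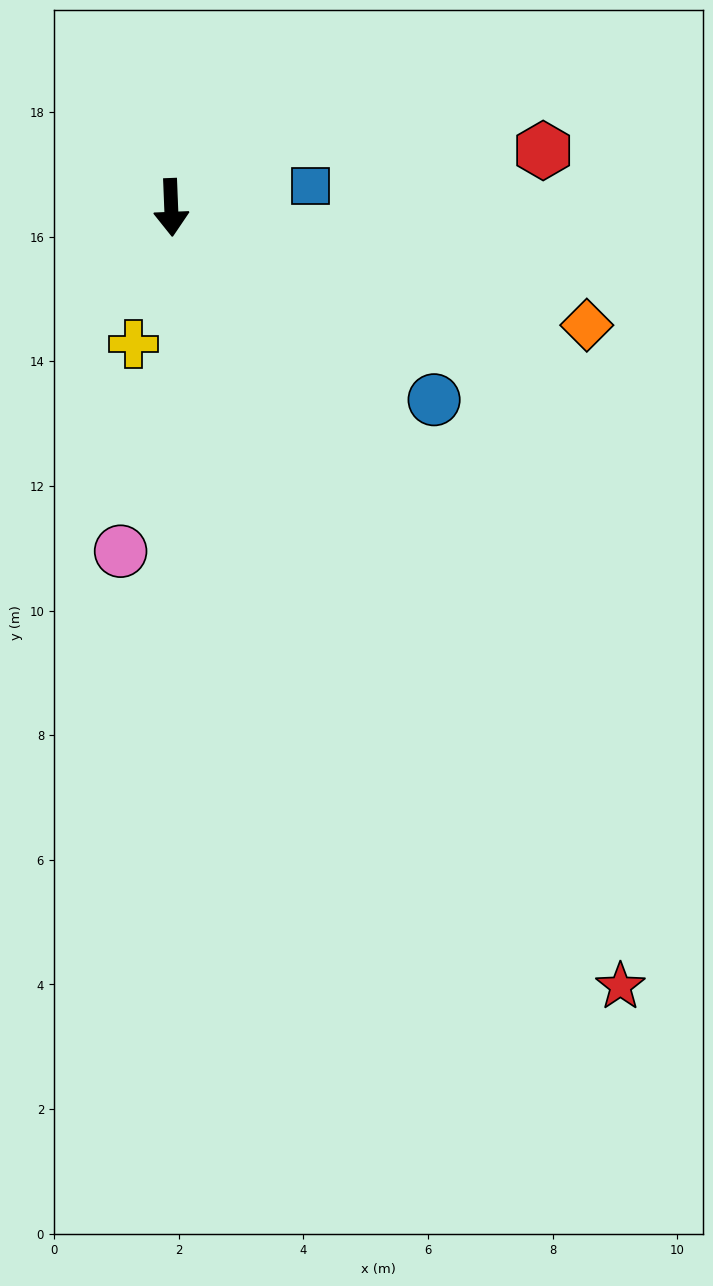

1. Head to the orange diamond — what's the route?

turn left 72°, forward 6.9 m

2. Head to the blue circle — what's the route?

turn left 52°, forward 5.2 m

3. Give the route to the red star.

turn left 28°, forward 14.4 m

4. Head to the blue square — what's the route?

turn left 96°, forward 2.3 m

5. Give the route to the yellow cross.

turn right 18°, forward 2.3 m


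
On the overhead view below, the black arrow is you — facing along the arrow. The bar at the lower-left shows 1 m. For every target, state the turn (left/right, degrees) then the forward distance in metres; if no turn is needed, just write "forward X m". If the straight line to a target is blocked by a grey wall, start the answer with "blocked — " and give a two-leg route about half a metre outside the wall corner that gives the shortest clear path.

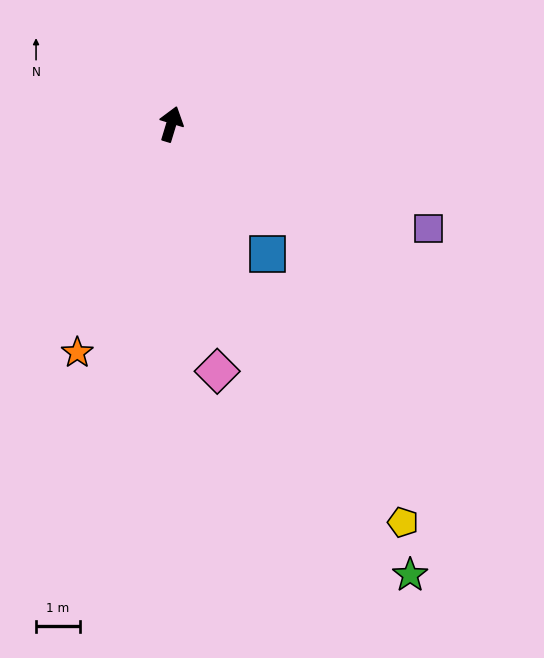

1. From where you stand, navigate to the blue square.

turn right 127°, forward 3.7 m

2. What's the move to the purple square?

turn right 95°, forward 6.3 m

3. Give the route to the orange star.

turn left 175°, forward 5.6 m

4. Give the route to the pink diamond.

turn right 153°, forward 5.7 m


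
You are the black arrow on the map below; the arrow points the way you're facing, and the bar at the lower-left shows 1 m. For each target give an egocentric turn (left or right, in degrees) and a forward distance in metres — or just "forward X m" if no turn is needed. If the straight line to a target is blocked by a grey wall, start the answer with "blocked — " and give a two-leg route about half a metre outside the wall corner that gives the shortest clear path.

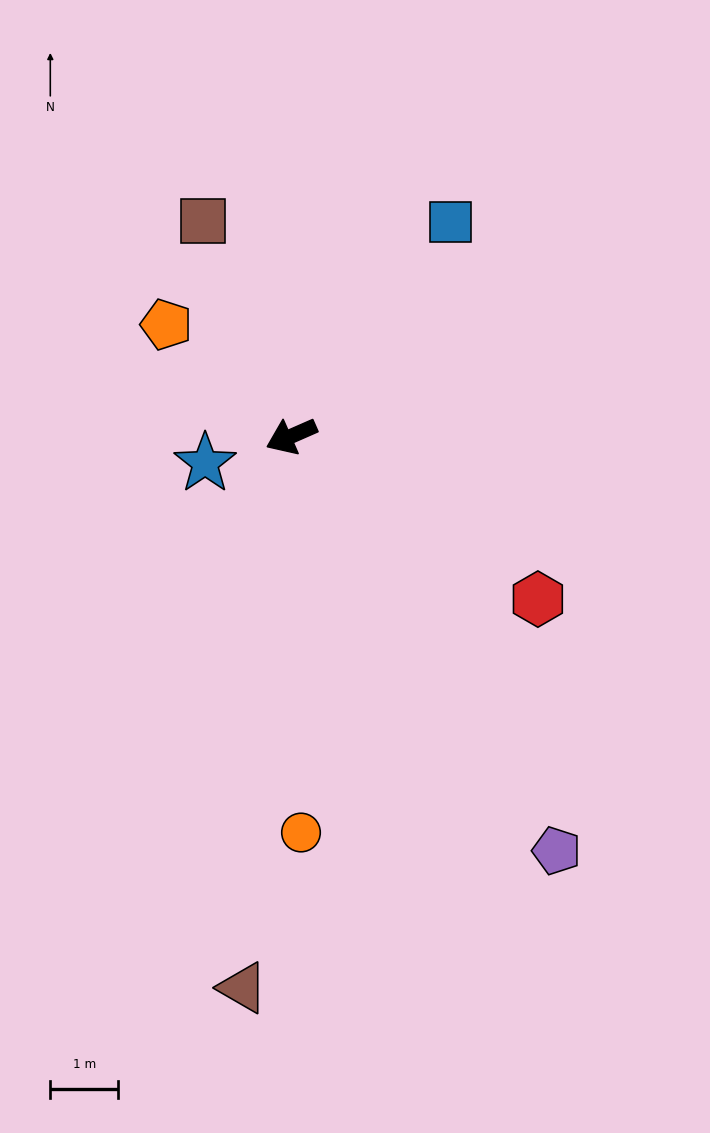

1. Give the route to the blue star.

turn right 6°, forward 1.3 m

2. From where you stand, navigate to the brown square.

turn right 91°, forward 3.4 m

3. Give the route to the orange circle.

turn left 68°, forward 5.8 m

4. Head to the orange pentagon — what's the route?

turn right 65°, forward 2.5 m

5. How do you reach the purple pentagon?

turn left 99°, forward 7.3 m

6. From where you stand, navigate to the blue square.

turn right 150°, forward 3.9 m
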